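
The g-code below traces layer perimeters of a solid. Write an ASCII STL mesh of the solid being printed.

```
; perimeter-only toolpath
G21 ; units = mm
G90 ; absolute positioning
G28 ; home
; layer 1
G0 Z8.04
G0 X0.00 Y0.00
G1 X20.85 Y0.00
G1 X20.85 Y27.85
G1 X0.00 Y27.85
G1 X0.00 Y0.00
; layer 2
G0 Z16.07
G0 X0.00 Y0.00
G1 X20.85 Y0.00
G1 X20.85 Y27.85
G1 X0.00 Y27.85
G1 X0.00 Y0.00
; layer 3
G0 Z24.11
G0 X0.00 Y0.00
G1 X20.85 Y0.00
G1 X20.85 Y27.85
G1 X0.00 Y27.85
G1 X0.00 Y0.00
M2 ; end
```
solid part
  facet normal 0.0000 0.0000 -1.0000
    outer loop
      vertex 20.85 27.85 0.00
      vertex 20.85 0.00 0.00
      vertex 0.00 0.00 0.00
    endloop
  endfacet
  facet normal 0.0000 0.0000 -1.0000
    outer loop
      vertex 0.00 27.85 0.00
      vertex 20.85 27.85 0.00
      vertex 0.00 0.00 0.00
    endloop
  endfacet
  facet normal 0.0000 0.0000 1.0000
    outer loop
      vertex 0.00 0.00 24.11
      vertex 20.85 0.00 24.11
      vertex 20.85 27.85 24.11
    endloop
  endfacet
  facet normal 0.0000 0.0000 1.0000
    outer loop
      vertex 0.00 0.00 24.11
      vertex 20.85 27.85 24.11
      vertex 0.00 27.85 24.11
    endloop
  endfacet
  facet normal 0.0000 -1.0000 0.0000
    outer loop
      vertex 0.00 0.00 0.00
      vertex 20.85 0.00 0.00
      vertex 20.85 0.00 24.11
    endloop
  endfacet
  facet normal 0.0000 -1.0000 0.0000
    outer loop
      vertex 0.00 0.00 0.00
      vertex 20.85 0.00 24.11
      vertex 0.00 0.00 24.11
    endloop
  endfacet
  facet normal 0.0000 1.0000 0.0000
    outer loop
      vertex 20.85 27.85 24.11
      vertex 20.85 27.85 0.00
      vertex 0.00 27.85 0.00
    endloop
  endfacet
  facet normal 0.0000 1.0000 0.0000
    outer loop
      vertex 0.00 27.85 24.11
      vertex 20.85 27.85 24.11
      vertex 0.00 27.85 0.00
    endloop
  endfacet
  facet normal -1.0000 0.0000 0.0000
    outer loop
      vertex 0.00 27.85 24.11
      vertex 0.00 27.85 0.00
      vertex 0.00 0.00 0.00
    endloop
  endfacet
  facet normal -1.0000 0.0000 0.0000
    outer loop
      vertex 0.00 0.00 24.11
      vertex 0.00 27.85 24.11
      vertex 0.00 0.00 0.00
    endloop
  endfacet
  facet normal 1.0000 0.0000 0.0000
    outer loop
      vertex 20.85 0.00 0.00
      vertex 20.85 27.85 0.00
      vertex 20.85 27.85 24.11
    endloop
  endfacet
  facet normal 1.0000 0.0000 0.0000
    outer loop
      vertex 20.85 0.00 0.00
      vertex 20.85 27.85 24.11
      vertex 20.85 0.00 24.11
    endloop
  endfacet
endsolid part

The G0 Z moves step by Δz≈8.04 mm. Every layer's G1 loop is the same polygon, so the solid is a straight extrusion of it from z=0 to z≈24.1. Closing with flat bottom and top caps and triangulating gives 12 facets — a rectangular box, roughly 20.9 × 27.9 mm footprint and 24.1 mm tall.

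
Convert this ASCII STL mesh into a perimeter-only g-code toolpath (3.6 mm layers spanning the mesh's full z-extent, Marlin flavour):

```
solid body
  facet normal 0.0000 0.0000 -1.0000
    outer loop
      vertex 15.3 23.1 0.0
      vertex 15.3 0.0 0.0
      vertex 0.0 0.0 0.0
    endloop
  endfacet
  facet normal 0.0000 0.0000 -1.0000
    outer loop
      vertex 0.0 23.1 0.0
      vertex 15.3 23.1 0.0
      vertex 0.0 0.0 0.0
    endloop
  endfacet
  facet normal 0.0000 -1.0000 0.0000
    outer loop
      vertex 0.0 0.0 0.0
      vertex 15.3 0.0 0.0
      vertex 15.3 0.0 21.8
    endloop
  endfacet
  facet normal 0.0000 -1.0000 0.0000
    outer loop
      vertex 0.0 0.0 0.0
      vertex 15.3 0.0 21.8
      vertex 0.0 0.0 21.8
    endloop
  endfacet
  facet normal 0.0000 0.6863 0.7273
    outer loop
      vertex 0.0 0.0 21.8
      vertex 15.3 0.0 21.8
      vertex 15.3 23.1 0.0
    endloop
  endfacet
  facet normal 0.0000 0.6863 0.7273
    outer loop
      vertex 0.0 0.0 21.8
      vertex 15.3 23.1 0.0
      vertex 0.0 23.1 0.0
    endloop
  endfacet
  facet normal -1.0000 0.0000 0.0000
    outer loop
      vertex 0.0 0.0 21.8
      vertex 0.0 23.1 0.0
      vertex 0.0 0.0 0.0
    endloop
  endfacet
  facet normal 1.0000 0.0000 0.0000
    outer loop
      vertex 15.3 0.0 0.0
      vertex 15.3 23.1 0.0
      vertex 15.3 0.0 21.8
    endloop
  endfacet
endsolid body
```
; perimeter-only toolpath
G21 ; units = mm
G90 ; absolute positioning
G28 ; home
; layer 1
G0 Z3.6
G0 X0.0 Y0.0
G1 X15.3 Y0.0
G1 X15.3 Y19.3
G1 X0.0 Y19.3
G1 X0.0 Y0.0
; layer 2
G0 Z7.3
G0 X0.0 Y0.0
G1 X15.3 Y0.0
G1 X15.3 Y15.4
G1 X0.0 Y15.4
G1 X0.0 Y0.0
; layer 3
G0 Z10.9
G0 X0.0 Y0.0
G1 X15.3 Y0.0
G1 X15.3 Y11.6
G1 X0.0 Y11.6
G1 X0.0 Y0.0
; layer 4
G0 Z14.5
G0 X0.0 Y0.0
G1 X15.3 Y0.0
G1 X15.3 Y7.7
G1 X0.0 Y7.7
G1 X0.0 Y0.0
; layer 5
G0 Z18.2
G0 X0.0 Y0.0
G1 X15.3 Y0.0
G1 X15.3 Y3.8
G1 X0.0 Y3.8
G1 X0.0 Y0.0
M2 ; end

The solid is a wedge (ramp): 15.3 × 23.1 mm base, rising to 21.8 mm along the y=0 edge and sloping linearly to z=0 at y=23.1. Slicing at Δz = 3.6 mm — 6 equal slices spanning the solid's height, so layer i sits at z = i·h/6 — gives 5 non-empty perimeters. Each is a 4-segment closed polygon; G0 lifts to the layer z and rapids to the start vertex, then G1 traces the edges. The cross-section shrinks linearly with z (the slice at the apex is degenerate and omitted).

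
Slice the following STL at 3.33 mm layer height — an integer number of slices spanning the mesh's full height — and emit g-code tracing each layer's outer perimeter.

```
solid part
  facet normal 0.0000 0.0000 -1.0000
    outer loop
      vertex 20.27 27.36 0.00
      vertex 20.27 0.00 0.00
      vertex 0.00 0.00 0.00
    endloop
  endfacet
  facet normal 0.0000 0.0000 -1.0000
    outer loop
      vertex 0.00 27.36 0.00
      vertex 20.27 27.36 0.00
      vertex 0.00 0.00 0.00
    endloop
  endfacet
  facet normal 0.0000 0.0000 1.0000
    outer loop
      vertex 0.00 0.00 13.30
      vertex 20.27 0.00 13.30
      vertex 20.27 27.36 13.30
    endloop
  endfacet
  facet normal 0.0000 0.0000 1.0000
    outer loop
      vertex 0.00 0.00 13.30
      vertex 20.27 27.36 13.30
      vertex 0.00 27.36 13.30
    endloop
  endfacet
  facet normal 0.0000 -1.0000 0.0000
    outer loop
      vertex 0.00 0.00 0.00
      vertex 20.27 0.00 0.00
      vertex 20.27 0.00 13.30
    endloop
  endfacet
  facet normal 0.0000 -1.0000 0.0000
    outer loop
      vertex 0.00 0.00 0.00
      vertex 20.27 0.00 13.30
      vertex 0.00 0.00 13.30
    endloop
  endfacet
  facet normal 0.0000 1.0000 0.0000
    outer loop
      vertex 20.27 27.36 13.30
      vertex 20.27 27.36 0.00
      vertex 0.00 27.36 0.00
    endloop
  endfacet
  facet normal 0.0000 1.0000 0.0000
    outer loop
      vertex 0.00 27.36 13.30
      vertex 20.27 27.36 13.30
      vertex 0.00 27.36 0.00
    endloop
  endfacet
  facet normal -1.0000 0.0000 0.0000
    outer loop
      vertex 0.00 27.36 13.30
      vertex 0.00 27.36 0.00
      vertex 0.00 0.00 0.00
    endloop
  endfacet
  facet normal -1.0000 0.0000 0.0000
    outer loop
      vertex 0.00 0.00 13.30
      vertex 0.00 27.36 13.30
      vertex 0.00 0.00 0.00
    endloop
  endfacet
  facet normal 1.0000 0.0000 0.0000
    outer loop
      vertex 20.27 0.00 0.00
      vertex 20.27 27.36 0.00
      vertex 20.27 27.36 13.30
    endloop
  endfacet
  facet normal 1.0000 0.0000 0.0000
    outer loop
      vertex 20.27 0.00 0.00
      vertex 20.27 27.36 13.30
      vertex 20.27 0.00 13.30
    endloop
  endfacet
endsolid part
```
; perimeter-only toolpath
G21 ; units = mm
G90 ; absolute positioning
G28 ; home
; layer 1
G0 Z3.33
G0 X0.00 Y0.00
G1 X20.27 Y0.00
G1 X20.27 Y27.36
G1 X0.00 Y27.36
G1 X0.00 Y0.00
; layer 2
G0 Z6.65
G0 X0.00 Y0.00
G1 X20.27 Y0.00
G1 X20.27 Y27.36
G1 X0.00 Y27.36
G1 X0.00 Y0.00
; layer 3
G0 Z9.98
G0 X0.00 Y0.00
G1 X20.27 Y0.00
G1 X20.27 Y27.36
G1 X0.00 Y27.36
G1 X0.00 Y0.00
; layer 4
G0 Z13.30
G0 X0.00 Y0.00
G1 X20.27 Y0.00
G1 X20.27 Y27.36
G1 X0.00 Y27.36
G1 X0.00 Y0.00
M2 ; end

The solid is a rectangular box, roughly 20.3 × 27.4 mm footprint and 13.3 mm tall. Slicing at Δz = 3.33 mm — 4 equal slices spanning the solid's height, so layer i sits at z = i·h/4 — gives 4 non-empty perimeters. Each is a 4-segment closed polygon; G0 lifts to the layer z and rapids to the start vertex, then G1 traces the edges.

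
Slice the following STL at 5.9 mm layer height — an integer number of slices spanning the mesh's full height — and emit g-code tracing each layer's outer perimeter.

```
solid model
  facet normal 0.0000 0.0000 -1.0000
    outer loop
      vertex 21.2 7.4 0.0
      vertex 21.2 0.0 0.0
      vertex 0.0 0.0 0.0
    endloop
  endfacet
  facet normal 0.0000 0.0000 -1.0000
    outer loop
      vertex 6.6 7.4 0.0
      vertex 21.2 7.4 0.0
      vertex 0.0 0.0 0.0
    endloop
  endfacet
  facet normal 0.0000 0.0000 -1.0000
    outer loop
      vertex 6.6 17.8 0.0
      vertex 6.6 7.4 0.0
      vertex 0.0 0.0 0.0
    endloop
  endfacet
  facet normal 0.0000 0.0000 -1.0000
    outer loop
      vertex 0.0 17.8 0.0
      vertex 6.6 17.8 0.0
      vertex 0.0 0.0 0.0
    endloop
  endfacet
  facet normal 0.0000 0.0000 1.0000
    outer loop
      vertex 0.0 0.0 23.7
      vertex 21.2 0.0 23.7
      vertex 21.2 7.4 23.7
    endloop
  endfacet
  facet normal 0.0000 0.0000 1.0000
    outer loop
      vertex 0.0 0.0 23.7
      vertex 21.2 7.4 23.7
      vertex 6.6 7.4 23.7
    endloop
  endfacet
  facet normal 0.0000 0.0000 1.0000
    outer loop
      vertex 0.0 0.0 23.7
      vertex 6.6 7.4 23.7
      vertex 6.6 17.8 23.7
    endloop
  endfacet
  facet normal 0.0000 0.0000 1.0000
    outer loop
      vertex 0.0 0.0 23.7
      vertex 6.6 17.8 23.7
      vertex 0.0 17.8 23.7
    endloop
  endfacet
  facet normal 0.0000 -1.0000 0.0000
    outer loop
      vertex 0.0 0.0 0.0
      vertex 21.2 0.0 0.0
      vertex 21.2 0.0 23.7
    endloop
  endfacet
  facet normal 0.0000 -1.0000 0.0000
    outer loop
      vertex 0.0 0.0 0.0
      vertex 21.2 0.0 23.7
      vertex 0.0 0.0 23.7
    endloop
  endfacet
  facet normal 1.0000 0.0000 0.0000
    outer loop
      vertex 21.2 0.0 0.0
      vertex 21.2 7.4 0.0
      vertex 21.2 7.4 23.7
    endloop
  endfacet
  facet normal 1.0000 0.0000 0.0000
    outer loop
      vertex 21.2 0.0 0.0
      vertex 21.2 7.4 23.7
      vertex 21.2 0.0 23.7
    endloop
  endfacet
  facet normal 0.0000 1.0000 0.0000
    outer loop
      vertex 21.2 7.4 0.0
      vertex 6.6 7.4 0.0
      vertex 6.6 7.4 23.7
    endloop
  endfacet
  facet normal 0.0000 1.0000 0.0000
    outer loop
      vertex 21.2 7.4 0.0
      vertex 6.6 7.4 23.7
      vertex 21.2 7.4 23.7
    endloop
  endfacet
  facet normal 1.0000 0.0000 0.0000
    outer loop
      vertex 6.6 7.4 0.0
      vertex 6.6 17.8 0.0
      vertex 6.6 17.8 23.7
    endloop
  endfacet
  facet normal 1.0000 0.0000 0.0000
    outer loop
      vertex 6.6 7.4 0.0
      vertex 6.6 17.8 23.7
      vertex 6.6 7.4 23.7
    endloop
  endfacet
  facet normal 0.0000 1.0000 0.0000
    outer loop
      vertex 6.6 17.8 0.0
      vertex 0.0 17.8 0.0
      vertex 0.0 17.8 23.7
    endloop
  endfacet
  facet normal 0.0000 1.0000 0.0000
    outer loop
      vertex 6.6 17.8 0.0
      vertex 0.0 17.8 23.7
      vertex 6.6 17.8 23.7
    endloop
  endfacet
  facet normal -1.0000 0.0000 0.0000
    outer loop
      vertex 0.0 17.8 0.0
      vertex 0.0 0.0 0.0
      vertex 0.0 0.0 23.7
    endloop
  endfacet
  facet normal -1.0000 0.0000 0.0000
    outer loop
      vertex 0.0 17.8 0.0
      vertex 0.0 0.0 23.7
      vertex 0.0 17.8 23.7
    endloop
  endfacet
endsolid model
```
; perimeter-only toolpath
G21 ; units = mm
G90 ; absolute positioning
G28 ; home
; layer 1
G0 Z5.9
G0 X0.0 Y0.0
G1 X21.2 Y0.0
G1 X21.2 Y7.4
G1 X6.6 Y7.4
G1 X6.6 Y17.8
G1 X0.0 Y17.8
G1 X0.0 Y0.0
; layer 2
G0 Z11.8
G0 X0.0 Y0.0
G1 X21.2 Y0.0
G1 X21.2 Y7.4
G1 X6.6 Y7.4
G1 X6.6 Y17.8
G1 X0.0 Y17.8
G1 X0.0 Y0.0
; layer 3
G0 Z17.8
G0 X0.0 Y0.0
G1 X21.2 Y0.0
G1 X21.2 Y7.4
G1 X6.6 Y7.4
G1 X6.6 Y17.8
G1 X0.0 Y17.8
G1 X0.0 Y0.0
; layer 4
G0 Z23.7
G0 X0.0 Y0.0
G1 X21.2 Y0.0
G1 X21.2 Y7.4
G1 X6.6 Y7.4
G1 X6.6 Y17.8
G1 X0.0 Y17.8
G1 X0.0 Y0.0
M2 ; end

The solid is an L-shaped prism: outer 21.2 × 17.8 mm, arm thicknesses ≈ 7.4 mm (horizontal) and 6.6 mm (vertical), extruded 23.7 mm in z. Slicing at Δz = 5.9 mm — 4 equal slices spanning the solid's height, so layer i sits at z = i·h/4 — gives 4 non-empty perimeters. Each is a 6-segment closed polygon; G0 lifts to the layer z and rapids to the start vertex, then G1 traces the edges.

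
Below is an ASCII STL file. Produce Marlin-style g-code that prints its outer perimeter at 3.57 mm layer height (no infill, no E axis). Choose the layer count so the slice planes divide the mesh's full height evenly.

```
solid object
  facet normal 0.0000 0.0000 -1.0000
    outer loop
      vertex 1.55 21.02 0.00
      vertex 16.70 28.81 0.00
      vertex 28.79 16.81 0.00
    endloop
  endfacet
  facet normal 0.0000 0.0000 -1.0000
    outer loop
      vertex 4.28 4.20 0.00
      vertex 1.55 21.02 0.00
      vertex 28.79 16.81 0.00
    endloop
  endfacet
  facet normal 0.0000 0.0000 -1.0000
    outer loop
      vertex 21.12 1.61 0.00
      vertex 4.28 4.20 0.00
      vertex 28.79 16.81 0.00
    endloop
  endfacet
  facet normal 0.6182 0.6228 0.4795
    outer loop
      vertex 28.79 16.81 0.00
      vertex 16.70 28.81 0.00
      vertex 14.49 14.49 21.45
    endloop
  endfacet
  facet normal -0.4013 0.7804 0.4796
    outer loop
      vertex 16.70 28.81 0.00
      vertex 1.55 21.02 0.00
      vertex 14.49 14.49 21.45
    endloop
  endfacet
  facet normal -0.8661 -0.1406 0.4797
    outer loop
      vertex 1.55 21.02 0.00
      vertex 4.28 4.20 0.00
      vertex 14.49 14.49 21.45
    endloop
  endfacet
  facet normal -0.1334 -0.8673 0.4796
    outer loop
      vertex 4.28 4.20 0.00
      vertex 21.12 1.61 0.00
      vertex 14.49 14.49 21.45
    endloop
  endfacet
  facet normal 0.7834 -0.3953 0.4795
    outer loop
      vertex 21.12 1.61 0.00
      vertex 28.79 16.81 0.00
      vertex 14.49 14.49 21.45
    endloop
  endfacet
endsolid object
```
; perimeter-only toolpath
G21 ; units = mm
G90 ; absolute positioning
G28 ; home
; layer 1
G0 Z3.57
G0 X26.41 Y16.42
G1 X16.33 Y26.42
G1 X3.71 Y19.93
G1 X5.98 Y5.92
G1 X20.02 Y3.76
G1 X26.41 Y16.42
; layer 2
G0 Z7.15
G0 X24.02 Y16.04
G1 X15.96 Y24.04
G1 X5.86 Y18.84
G1 X7.68 Y7.63
G1 X18.91 Y5.90
G1 X24.02 Y16.04
; layer 3
G0 Z10.72
G0 X21.64 Y15.65
G1 X15.59 Y21.65
G1 X8.02 Y17.75
G1 X9.38 Y9.35
G1 X17.80 Y8.05
G1 X21.64 Y15.65
; layer 4
G0 Z14.30
G0 X19.26 Y15.26
G1 X15.23 Y19.26
G1 X10.18 Y16.67
G1 X11.09 Y11.06
G1 X16.70 Y10.20
G1 X19.26 Y15.26
; layer 5
G0 Z17.88
G0 X16.87 Y14.88
G1 X14.86 Y16.88
G1 X12.33 Y15.58
G1 X12.79 Y12.78
G1 X15.60 Y12.34
G1 X16.87 Y14.88
M2 ; end

The solid is a regular 5-sided pyramid, base circumscribed radius ≈ 14.5 mm, apex at z ≈ 21.4 mm. Slicing at Δz = 3.57 mm — 6 equal slices spanning the solid's height, so layer i sits at z = i·h/6 — gives 5 non-empty perimeters. Each is a 5-segment closed polygon; G0 lifts to the layer z and rapids to the start vertex, then G1 traces the edges. The cross-section shrinks linearly with z (the slice at the apex is degenerate and omitted).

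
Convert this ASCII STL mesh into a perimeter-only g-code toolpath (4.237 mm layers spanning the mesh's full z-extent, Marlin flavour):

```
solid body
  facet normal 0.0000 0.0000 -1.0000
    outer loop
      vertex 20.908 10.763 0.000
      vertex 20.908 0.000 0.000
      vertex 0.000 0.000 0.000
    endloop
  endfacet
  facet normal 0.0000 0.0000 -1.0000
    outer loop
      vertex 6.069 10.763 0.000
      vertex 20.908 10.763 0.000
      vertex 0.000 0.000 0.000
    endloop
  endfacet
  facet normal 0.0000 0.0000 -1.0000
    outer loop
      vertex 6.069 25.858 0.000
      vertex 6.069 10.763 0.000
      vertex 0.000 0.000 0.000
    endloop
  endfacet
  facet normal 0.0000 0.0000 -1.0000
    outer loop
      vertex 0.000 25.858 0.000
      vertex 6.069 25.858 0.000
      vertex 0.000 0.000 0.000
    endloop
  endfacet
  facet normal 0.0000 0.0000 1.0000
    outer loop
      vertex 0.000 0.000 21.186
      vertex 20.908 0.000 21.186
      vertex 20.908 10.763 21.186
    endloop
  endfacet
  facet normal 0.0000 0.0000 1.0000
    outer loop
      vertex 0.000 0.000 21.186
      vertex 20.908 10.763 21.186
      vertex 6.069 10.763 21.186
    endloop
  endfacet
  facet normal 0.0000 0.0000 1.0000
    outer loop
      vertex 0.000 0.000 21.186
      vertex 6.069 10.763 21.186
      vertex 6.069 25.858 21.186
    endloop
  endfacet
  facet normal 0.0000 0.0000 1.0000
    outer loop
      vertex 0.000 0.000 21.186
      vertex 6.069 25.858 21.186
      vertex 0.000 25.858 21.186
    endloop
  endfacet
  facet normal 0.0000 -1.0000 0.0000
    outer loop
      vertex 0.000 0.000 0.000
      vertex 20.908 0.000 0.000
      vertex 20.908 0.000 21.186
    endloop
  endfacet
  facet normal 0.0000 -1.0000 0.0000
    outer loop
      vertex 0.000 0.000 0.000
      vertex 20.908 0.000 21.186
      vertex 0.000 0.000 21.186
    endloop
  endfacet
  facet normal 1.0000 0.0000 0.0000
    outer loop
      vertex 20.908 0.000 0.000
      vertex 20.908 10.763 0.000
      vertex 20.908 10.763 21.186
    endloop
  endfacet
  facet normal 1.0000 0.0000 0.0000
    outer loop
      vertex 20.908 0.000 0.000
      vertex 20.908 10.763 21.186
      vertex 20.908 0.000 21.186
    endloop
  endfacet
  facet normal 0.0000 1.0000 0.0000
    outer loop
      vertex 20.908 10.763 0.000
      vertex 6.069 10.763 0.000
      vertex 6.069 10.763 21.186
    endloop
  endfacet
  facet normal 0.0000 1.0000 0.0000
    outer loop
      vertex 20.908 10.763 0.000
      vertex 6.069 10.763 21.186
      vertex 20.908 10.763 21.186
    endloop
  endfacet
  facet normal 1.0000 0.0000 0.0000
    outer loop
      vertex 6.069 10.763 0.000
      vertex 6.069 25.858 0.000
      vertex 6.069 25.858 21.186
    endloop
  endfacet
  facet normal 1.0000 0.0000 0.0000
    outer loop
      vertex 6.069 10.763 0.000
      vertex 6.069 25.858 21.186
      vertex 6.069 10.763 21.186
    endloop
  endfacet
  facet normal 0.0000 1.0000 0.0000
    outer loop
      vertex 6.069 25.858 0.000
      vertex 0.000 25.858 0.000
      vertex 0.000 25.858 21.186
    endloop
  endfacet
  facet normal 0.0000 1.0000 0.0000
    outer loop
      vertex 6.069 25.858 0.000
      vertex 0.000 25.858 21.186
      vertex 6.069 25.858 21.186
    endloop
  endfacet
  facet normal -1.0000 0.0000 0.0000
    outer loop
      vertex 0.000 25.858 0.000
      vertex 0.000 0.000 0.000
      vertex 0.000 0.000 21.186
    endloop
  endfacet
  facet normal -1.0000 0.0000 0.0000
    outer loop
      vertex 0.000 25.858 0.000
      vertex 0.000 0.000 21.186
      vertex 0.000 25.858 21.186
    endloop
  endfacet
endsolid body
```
; perimeter-only toolpath
G21 ; units = mm
G90 ; absolute positioning
G28 ; home
; layer 1
G0 Z4.237
G0 X0.000 Y0.000
G1 X20.908 Y0.000
G1 X20.908 Y10.763
G1 X6.069 Y10.763
G1 X6.069 Y25.858
G1 X0.000 Y25.858
G1 X0.000 Y0.000
; layer 2
G0 Z8.474
G0 X0.000 Y0.000
G1 X20.908 Y0.000
G1 X20.908 Y10.763
G1 X6.069 Y10.763
G1 X6.069 Y25.858
G1 X0.000 Y25.858
G1 X0.000 Y0.000
; layer 3
G0 Z12.712
G0 X0.000 Y0.000
G1 X20.908 Y0.000
G1 X20.908 Y10.763
G1 X6.069 Y10.763
G1 X6.069 Y25.858
G1 X0.000 Y25.858
G1 X0.000 Y0.000
; layer 4
G0 Z16.949
G0 X0.000 Y0.000
G1 X20.908 Y0.000
G1 X20.908 Y10.763
G1 X6.069 Y10.763
G1 X6.069 Y25.858
G1 X0.000 Y25.858
G1 X0.000 Y0.000
; layer 5
G0 Z21.186
G0 X0.000 Y0.000
G1 X20.908 Y0.000
G1 X20.908 Y10.763
G1 X6.069 Y10.763
G1 X6.069 Y25.858
G1 X0.000 Y25.858
G1 X0.000 Y0.000
M2 ; end

The solid is an L-shaped prism: outer 20.9 × 25.9 mm, arm thicknesses ≈ 10.8 mm (horizontal) and 6.07 mm (vertical), extruded 21.2 mm in z. Slicing at Δz = 4.237 mm — 5 equal slices spanning the solid's height, so layer i sits at z = i·h/5 — gives 5 non-empty perimeters. Each is a 6-segment closed polygon; G0 lifts to the layer z and rapids to the start vertex, then G1 traces the edges.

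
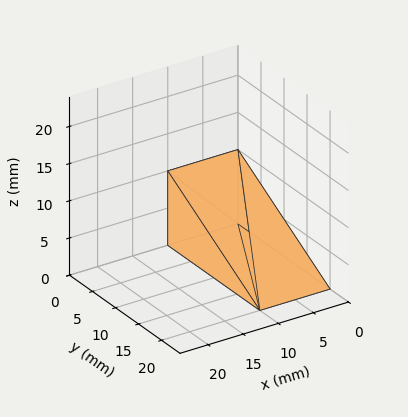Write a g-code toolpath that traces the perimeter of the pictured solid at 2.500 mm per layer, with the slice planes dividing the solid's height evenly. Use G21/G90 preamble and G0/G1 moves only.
Reading the render: the shape is a wedge (ramp): 10 × 20 mm base, rising to 10 mm along the y=0 edge and sloping linearly to z=0 at y=20 (dimensions read to the nearest mm from the axis ticks). For the g-code, the solid's height is divided into equal slices at the stated Δz and each level perimeter traced with G1 moves after a G0 lift.

; perimeter-only toolpath
G21 ; units = mm
G90 ; absolute positioning
G28 ; home
; layer 1
G0 Z2.500
G0 X0.000 Y0.000
G1 X10.000 Y0.000
G1 X10.000 Y15.000
G1 X0.000 Y15.000
G1 X0.000 Y0.000
; layer 2
G0 Z5.000
G0 X0.000 Y0.000
G1 X10.000 Y0.000
G1 X10.000 Y10.000
G1 X0.000 Y10.000
G1 X0.000 Y0.000
; layer 3
G0 Z7.500
G0 X0.000 Y0.000
G1 X10.000 Y0.000
G1 X10.000 Y5.000
G1 X0.000 Y5.000
G1 X0.000 Y0.000
M2 ; end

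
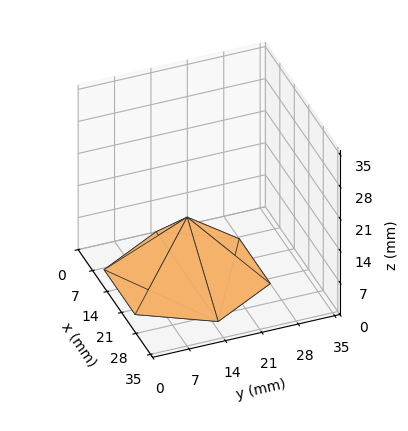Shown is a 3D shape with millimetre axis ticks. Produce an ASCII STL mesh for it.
Reading the render: the shape is a regular 6-sided pyramid, base circumscribed radius ≈ 15 mm, apex at z ≈ 13 mm (dimensions read to the nearest mm from the axis ticks). For the STL, each face is triangulated and given an outward normal.

solid part
  facet normal 0.0000 0.0000 -1.0000
    outer loop
      vertex 7.500 27.990 0.000
      vertex 22.500 27.990 0.000
      vertex 30.000 15.000 0.000
    endloop
  endfacet
  facet normal 0.0000 0.0000 -1.0000
    outer loop
      vertex 0.000 15.000 0.000
      vertex 7.500 27.990 0.000
      vertex 30.000 15.000 0.000
    endloop
  endfacet
  facet normal 0.0000 0.0000 -1.0000
    outer loop
      vertex 7.500 2.010 0.000
      vertex 0.000 15.000 0.000
      vertex 30.000 15.000 0.000
    endloop
  endfacet
  facet normal 0.0000 0.0000 -1.0000
    outer loop
      vertex 22.500 2.010 0.000
      vertex 7.500 2.010 0.000
      vertex 30.000 15.000 0.000
    endloop
  endfacet
  facet normal 0.6126 0.3537 0.7068
    outer loop
      vertex 30.000 15.000 0.000
      vertex 22.500 27.990 0.000
      vertex 15.000 15.000 13.000
    endloop
  endfacet
  facet normal 0.0000 0.7074 0.7068
    outer loop
      vertex 22.500 27.990 0.000
      vertex 7.500 27.990 0.000
      vertex 15.000 15.000 13.000
    endloop
  endfacet
  facet normal -0.6126 0.3537 0.7068
    outer loop
      vertex 7.500 27.990 0.000
      vertex 0.000 15.000 0.000
      vertex 15.000 15.000 13.000
    endloop
  endfacet
  facet normal -0.6126 -0.3537 0.7068
    outer loop
      vertex 0.000 15.000 0.000
      vertex 7.500 2.010 0.000
      vertex 15.000 15.000 13.000
    endloop
  endfacet
  facet normal 0.0000 -0.7074 0.7068
    outer loop
      vertex 7.500 2.010 0.000
      vertex 22.500 2.010 0.000
      vertex 15.000 15.000 13.000
    endloop
  endfacet
  facet normal 0.6126 -0.3537 0.7068
    outer loop
      vertex 22.500 2.010 0.000
      vertex 30.000 15.000 0.000
      vertex 15.000 15.000 13.000
    endloop
  endfacet
endsolid part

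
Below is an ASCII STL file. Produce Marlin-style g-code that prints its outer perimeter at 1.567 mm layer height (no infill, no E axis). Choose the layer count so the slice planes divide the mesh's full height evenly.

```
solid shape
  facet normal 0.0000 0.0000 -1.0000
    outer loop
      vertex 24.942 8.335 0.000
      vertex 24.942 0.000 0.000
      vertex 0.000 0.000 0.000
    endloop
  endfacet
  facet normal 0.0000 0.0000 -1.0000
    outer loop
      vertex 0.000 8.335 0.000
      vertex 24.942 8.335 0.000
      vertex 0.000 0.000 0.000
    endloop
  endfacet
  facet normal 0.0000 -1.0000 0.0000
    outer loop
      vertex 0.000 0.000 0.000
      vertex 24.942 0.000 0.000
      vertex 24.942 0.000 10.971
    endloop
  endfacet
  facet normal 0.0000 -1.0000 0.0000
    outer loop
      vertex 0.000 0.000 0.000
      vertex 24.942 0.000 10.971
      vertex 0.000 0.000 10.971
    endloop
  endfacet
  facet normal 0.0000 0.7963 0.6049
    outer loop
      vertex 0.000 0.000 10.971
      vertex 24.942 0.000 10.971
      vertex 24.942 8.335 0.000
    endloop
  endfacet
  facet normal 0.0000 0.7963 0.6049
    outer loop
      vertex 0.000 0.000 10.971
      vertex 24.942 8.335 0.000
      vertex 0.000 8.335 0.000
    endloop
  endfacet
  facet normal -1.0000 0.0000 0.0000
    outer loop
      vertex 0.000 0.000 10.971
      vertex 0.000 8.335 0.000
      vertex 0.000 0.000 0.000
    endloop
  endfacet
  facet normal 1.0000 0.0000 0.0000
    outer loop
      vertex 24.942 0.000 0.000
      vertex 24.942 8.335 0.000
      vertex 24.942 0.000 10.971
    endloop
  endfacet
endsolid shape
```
; perimeter-only toolpath
G21 ; units = mm
G90 ; absolute positioning
G28 ; home
; layer 1
G0 Z1.567
G0 X0.000 Y0.000
G1 X24.942 Y0.000
G1 X24.942 Y7.144
G1 X0.000 Y7.144
G1 X0.000 Y0.000
; layer 2
G0 Z3.135
G0 X0.000 Y0.000
G1 X24.942 Y0.000
G1 X24.942 Y5.954
G1 X0.000 Y5.954
G1 X0.000 Y0.000
; layer 3
G0 Z4.702
G0 X0.000 Y0.000
G1 X24.942 Y0.000
G1 X24.942 Y4.763
G1 X0.000 Y4.763
G1 X0.000 Y0.000
; layer 4
G0 Z6.269
G0 X0.000 Y0.000
G1 X24.942 Y0.000
G1 X24.942 Y3.572
G1 X0.000 Y3.572
G1 X0.000 Y0.000
; layer 5
G0 Z7.836
G0 X0.000 Y0.000
G1 X24.942 Y0.000
G1 X24.942 Y2.381
G1 X0.000 Y2.381
G1 X0.000 Y0.000
; layer 6
G0 Z9.404
G0 X0.000 Y0.000
G1 X24.942 Y0.000
G1 X24.942 Y1.191
G1 X0.000 Y1.191
G1 X0.000 Y0.000
M2 ; end

The solid is a wedge (ramp): 24.9 × 8.34 mm base, rising to 11 mm along the y=0 edge and sloping linearly to z=0 at y=8.34. Slicing at Δz = 1.567 mm — 7 equal slices spanning the solid's height, so layer i sits at z = i·h/7 — gives 6 non-empty perimeters. Each is a 4-segment closed polygon; G0 lifts to the layer z and rapids to the start vertex, then G1 traces the edges. The cross-section shrinks linearly with z (the slice at the apex is degenerate and omitted).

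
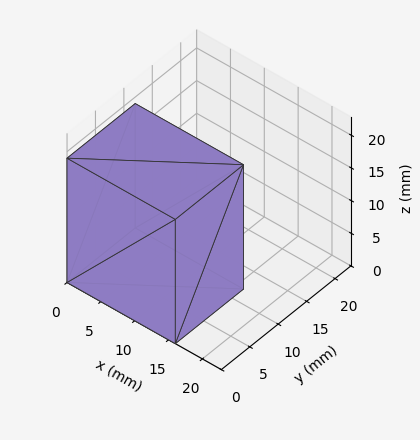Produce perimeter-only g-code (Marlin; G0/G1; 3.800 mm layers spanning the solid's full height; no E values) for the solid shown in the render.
Reading the render: the shape is a rectangular box, roughly 16 × 12 mm footprint and 19 mm tall (dimensions read to the nearest mm from the axis ticks). For the g-code, the solid's height is divided into equal slices at the stated Δz and each level perimeter traced with G1 moves after a G0 lift.

; perimeter-only toolpath
G21 ; units = mm
G90 ; absolute positioning
G28 ; home
; layer 1
G0 Z3.800
G0 X0.000 Y0.000
G1 X16.000 Y0.000
G1 X16.000 Y12.000
G1 X0.000 Y12.000
G1 X0.000 Y0.000
; layer 2
G0 Z7.600
G0 X0.000 Y0.000
G1 X16.000 Y0.000
G1 X16.000 Y12.000
G1 X0.000 Y12.000
G1 X0.000 Y0.000
; layer 3
G0 Z11.400
G0 X0.000 Y0.000
G1 X16.000 Y0.000
G1 X16.000 Y12.000
G1 X0.000 Y12.000
G1 X0.000 Y0.000
; layer 4
G0 Z15.200
G0 X0.000 Y0.000
G1 X16.000 Y0.000
G1 X16.000 Y12.000
G1 X0.000 Y12.000
G1 X0.000 Y0.000
; layer 5
G0 Z19.000
G0 X0.000 Y0.000
G1 X16.000 Y0.000
G1 X16.000 Y12.000
G1 X0.000 Y12.000
G1 X0.000 Y0.000
M2 ; end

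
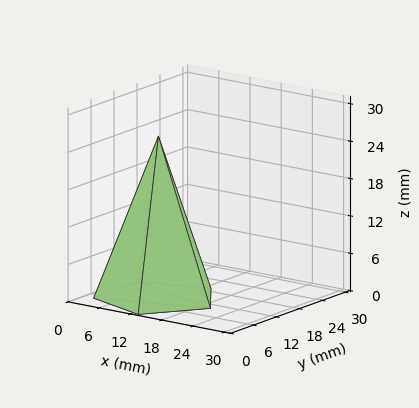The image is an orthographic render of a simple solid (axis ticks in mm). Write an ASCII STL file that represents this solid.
Reading the render: the shape is a regular 5-sided pyramid, base circumscribed radius ≈ 10 mm, apex at z ≈ 26 mm (dimensions read to the nearest mm from the axis ticks). For the STL, each face is triangulated and given an outward normal.

solid part
  facet normal 0.0000 0.0000 -1.0000
    outer loop
      vertex 1.9 15.9 0.0
      vertex 13.1 19.5 0.0
      vertex 20.0 10.0 0.0
    endloop
  endfacet
  facet normal 0.0000 0.0000 -1.0000
    outer loop
      vertex 1.9 4.1 0.0
      vertex 1.9 15.9 0.0
      vertex 20.0 10.0 0.0
    endloop
  endfacet
  facet normal 0.0000 0.0000 -1.0000
    outer loop
      vertex 13.1 0.5 0.0
      vertex 1.9 4.1 0.0
      vertex 20.0 10.0 0.0
    endloop
  endfacet
  facet normal 0.7726 0.5611 0.2971
    outer loop
      vertex 20.0 10.0 0.0
      vertex 13.1 19.5 0.0
      vertex 10.0 10.0 26.0
    endloop
  endfacet
  facet normal -0.2922 0.9090 0.2973
    outer loop
      vertex 13.1 19.5 0.0
      vertex 1.9 15.9 0.0
      vertex 10.0 10.0 26.0
    endloop
  endfacet
  facet normal -0.9547 0.0000 0.2974
    outer loop
      vertex 1.9 15.9 0.0
      vertex 1.9 4.1 0.0
      vertex 10.0 10.0 26.0
    endloop
  endfacet
  facet normal -0.2922 -0.9090 0.2973
    outer loop
      vertex 1.9 4.1 0.0
      vertex 13.1 0.5 0.0
      vertex 10.0 10.0 26.0
    endloop
  endfacet
  facet normal 0.7726 -0.5611 0.2971
    outer loop
      vertex 13.1 0.5 0.0
      vertex 20.0 10.0 0.0
      vertex 10.0 10.0 26.0
    endloop
  endfacet
endsolid part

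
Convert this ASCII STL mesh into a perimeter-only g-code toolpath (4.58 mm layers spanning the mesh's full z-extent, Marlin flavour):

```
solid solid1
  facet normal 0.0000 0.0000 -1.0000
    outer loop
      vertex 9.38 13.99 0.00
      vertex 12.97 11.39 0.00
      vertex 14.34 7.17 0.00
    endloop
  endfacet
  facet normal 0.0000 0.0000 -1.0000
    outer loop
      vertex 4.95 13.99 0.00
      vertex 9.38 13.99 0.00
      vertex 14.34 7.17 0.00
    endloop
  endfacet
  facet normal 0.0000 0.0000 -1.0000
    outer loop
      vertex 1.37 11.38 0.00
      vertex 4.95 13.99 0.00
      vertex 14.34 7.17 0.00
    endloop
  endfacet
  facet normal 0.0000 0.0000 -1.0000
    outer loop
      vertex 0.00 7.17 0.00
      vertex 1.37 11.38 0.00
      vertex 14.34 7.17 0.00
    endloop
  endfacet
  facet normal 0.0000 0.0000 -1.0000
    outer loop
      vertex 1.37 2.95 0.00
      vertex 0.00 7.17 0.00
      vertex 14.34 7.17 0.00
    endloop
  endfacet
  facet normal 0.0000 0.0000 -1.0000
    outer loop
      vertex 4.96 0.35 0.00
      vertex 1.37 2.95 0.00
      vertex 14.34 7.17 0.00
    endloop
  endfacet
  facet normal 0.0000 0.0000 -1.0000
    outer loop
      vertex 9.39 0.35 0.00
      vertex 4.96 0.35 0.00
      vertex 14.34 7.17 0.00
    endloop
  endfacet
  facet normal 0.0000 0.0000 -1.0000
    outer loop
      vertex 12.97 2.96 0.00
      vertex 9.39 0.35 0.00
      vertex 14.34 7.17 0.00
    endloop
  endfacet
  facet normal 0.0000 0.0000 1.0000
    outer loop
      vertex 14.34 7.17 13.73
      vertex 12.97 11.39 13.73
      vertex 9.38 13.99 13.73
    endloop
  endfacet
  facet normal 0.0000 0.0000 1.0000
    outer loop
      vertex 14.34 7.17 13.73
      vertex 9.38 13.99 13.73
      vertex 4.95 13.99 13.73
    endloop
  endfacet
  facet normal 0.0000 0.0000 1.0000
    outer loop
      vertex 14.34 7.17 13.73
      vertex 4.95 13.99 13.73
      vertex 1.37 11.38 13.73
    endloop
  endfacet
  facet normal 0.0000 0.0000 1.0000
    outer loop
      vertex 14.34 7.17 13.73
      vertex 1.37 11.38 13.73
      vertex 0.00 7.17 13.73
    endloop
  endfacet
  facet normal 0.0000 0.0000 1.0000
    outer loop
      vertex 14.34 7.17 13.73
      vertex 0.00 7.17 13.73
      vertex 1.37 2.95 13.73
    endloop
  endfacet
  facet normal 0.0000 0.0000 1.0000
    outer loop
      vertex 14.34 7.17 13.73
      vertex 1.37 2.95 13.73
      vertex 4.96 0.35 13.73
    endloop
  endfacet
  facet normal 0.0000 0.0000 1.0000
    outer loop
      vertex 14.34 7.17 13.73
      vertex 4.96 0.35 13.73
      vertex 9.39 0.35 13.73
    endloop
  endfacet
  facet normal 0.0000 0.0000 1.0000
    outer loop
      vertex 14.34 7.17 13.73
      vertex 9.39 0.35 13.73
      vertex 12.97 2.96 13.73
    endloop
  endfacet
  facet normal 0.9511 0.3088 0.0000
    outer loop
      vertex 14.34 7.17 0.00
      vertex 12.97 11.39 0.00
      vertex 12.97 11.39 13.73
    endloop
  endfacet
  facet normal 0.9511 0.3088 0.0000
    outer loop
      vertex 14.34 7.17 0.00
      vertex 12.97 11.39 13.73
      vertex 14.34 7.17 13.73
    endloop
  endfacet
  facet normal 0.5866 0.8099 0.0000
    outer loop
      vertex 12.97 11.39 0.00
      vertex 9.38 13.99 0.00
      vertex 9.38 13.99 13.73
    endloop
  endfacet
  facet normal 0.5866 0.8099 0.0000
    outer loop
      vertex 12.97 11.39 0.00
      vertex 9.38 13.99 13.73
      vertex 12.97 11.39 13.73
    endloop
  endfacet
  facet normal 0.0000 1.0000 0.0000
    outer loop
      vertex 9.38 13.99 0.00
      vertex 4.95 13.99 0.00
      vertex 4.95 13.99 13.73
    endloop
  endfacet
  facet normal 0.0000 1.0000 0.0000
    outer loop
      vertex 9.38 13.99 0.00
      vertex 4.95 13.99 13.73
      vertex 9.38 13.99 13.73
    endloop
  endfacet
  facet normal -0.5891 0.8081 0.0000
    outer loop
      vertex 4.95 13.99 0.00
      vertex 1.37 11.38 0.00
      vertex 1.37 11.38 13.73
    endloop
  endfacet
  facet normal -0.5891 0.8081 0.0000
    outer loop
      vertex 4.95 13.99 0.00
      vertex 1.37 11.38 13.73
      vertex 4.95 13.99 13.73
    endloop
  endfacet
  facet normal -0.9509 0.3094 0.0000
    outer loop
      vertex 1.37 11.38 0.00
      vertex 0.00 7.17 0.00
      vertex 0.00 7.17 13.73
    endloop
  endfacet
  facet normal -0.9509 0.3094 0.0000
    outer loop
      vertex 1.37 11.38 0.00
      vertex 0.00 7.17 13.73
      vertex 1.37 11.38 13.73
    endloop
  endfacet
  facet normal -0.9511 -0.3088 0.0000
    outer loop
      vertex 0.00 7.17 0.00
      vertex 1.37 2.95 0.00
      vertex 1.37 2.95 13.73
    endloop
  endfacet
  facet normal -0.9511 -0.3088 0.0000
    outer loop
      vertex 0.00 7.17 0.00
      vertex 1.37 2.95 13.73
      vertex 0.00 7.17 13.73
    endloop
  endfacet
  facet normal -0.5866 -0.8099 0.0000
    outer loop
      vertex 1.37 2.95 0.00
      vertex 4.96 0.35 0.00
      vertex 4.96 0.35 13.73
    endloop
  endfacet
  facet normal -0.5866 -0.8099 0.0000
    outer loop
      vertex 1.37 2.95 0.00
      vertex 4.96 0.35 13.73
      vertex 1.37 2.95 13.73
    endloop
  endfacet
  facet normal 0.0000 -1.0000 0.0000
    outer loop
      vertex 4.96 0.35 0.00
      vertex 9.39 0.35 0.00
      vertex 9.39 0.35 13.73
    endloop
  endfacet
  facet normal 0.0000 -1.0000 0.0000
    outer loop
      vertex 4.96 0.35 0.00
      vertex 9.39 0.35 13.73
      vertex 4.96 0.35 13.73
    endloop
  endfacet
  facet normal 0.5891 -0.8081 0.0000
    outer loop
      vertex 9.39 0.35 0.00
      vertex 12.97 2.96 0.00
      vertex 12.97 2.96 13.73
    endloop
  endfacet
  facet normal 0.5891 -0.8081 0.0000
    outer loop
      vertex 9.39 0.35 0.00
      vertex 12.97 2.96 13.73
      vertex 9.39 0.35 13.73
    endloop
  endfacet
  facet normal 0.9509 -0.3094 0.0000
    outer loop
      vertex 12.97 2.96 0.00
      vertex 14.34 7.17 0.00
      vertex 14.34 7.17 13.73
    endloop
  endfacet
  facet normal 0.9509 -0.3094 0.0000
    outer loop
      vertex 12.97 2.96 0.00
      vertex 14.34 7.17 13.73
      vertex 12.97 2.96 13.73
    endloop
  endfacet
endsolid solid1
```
; perimeter-only toolpath
G21 ; units = mm
G90 ; absolute positioning
G28 ; home
; layer 1
G0 Z4.58
G0 X14.34 Y7.17
G1 X12.97 Y11.39
G1 X9.38 Y13.99
G1 X4.95 Y13.99
G1 X1.37 Y11.38
G1 X0.00 Y7.17
G1 X1.37 Y2.95
G1 X4.96 Y0.35
G1 X9.39 Y0.35
G1 X12.97 Y2.96
G1 X14.34 Y7.17
; layer 2
G0 Z9.15
G0 X14.34 Y7.17
G1 X12.97 Y11.39
G1 X9.38 Y13.99
G1 X4.95 Y13.99
G1 X1.37 Y11.38
G1 X0.00 Y7.17
G1 X1.37 Y2.95
G1 X4.96 Y0.35
G1 X9.39 Y0.35
G1 X12.97 Y2.96
G1 X14.34 Y7.17
; layer 3
G0 Z13.73
G0 X14.34 Y7.17
G1 X12.97 Y11.39
G1 X9.38 Y13.99
G1 X4.95 Y13.99
G1 X1.37 Y11.38
G1 X0.00 Y7.17
G1 X1.37 Y2.95
G1 X4.96 Y0.35
G1 X9.39 Y0.35
G1 X12.97 Y2.96
G1 X14.34 Y7.17
M2 ; end

The solid is a regular 10-sided prism (a cylinder approximated with 10 flat sides), circumscribed radius ≈ 7.17 mm, height ≈ 13.7 mm. Slicing at Δz = 4.58 mm — 3 equal slices spanning the solid's height, so layer i sits at z = i·h/3 — gives 3 non-empty perimeters. Each is a 10-segment closed polygon; G0 lifts to the layer z and rapids to the start vertex, then G1 traces the edges.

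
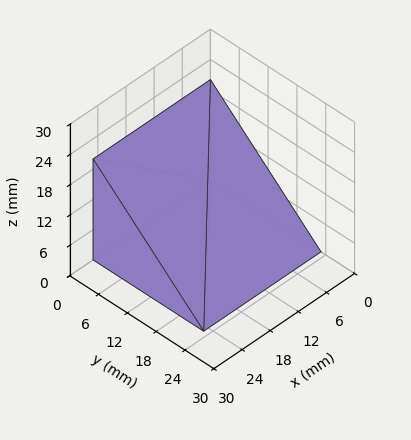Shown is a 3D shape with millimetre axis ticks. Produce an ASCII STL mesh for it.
Reading the render: the shape is a wedge (ramp): 25 × 23 mm base, rising to 20 mm along the y=0 edge and sloping linearly to z=0 at y=23 (dimensions read to the nearest mm from the axis ticks). For the STL, each face is triangulated and given an outward normal.

solid part
  facet normal 0.0000 0.0000 -1.0000
    outer loop
      vertex 25.000 23.000 0.000
      vertex 25.000 0.000 0.000
      vertex 0.000 0.000 0.000
    endloop
  endfacet
  facet normal 0.0000 0.0000 -1.0000
    outer loop
      vertex 0.000 23.000 0.000
      vertex 25.000 23.000 0.000
      vertex 0.000 0.000 0.000
    endloop
  endfacet
  facet normal 0.0000 -1.0000 0.0000
    outer loop
      vertex 0.000 0.000 0.000
      vertex 25.000 0.000 0.000
      vertex 25.000 0.000 20.000
    endloop
  endfacet
  facet normal 0.0000 -1.0000 0.0000
    outer loop
      vertex 0.000 0.000 0.000
      vertex 25.000 0.000 20.000
      vertex 0.000 0.000 20.000
    endloop
  endfacet
  facet normal 0.0000 0.6562 0.7546
    outer loop
      vertex 0.000 0.000 20.000
      vertex 25.000 0.000 20.000
      vertex 25.000 23.000 0.000
    endloop
  endfacet
  facet normal 0.0000 0.6562 0.7546
    outer loop
      vertex 0.000 0.000 20.000
      vertex 25.000 23.000 0.000
      vertex 0.000 23.000 0.000
    endloop
  endfacet
  facet normal -1.0000 0.0000 0.0000
    outer loop
      vertex 0.000 0.000 20.000
      vertex 0.000 23.000 0.000
      vertex 0.000 0.000 0.000
    endloop
  endfacet
  facet normal 1.0000 0.0000 0.0000
    outer loop
      vertex 25.000 0.000 0.000
      vertex 25.000 23.000 0.000
      vertex 25.000 0.000 20.000
    endloop
  endfacet
endsolid part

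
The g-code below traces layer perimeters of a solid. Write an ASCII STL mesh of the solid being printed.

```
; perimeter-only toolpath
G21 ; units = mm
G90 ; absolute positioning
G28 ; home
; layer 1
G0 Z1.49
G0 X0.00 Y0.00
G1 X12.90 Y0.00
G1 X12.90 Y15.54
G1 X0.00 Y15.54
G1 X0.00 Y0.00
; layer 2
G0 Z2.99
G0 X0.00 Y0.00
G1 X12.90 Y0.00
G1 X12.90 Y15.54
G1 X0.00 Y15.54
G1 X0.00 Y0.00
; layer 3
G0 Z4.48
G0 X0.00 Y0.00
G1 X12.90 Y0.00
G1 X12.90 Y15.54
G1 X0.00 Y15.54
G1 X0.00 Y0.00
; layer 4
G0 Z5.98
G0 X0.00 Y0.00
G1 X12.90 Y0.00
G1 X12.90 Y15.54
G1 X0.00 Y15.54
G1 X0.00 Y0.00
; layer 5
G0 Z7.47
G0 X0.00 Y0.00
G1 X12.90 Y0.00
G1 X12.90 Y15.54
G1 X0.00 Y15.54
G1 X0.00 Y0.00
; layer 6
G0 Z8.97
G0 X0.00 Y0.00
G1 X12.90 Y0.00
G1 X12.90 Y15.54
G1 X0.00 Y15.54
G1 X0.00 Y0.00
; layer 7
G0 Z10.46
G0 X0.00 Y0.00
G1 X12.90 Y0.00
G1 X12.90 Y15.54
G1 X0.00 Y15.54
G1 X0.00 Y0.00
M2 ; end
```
solid part
  facet normal 0.0000 0.0000 -1.0000
    outer loop
      vertex 12.90 15.54 0.00
      vertex 12.90 0.00 0.00
      vertex 0.00 0.00 0.00
    endloop
  endfacet
  facet normal 0.0000 0.0000 -1.0000
    outer loop
      vertex 0.00 15.54 0.00
      vertex 12.90 15.54 0.00
      vertex 0.00 0.00 0.00
    endloop
  endfacet
  facet normal 0.0000 0.0000 1.0000
    outer loop
      vertex 0.00 0.00 10.46
      vertex 12.90 0.00 10.46
      vertex 12.90 15.54 10.46
    endloop
  endfacet
  facet normal 0.0000 0.0000 1.0000
    outer loop
      vertex 0.00 0.00 10.46
      vertex 12.90 15.54 10.46
      vertex 0.00 15.54 10.46
    endloop
  endfacet
  facet normal 0.0000 -1.0000 0.0000
    outer loop
      vertex 0.00 0.00 0.00
      vertex 12.90 0.00 0.00
      vertex 12.90 0.00 10.46
    endloop
  endfacet
  facet normal 0.0000 -1.0000 0.0000
    outer loop
      vertex 0.00 0.00 0.00
      vertex 12.90 0.00 10.46
      vertex 0.00 0.00 10.46
    endloop
  endfacet
  facet normal 0.0000 1.0000 0.0000
    outer loop
      vertex 12.90 15.54 10.46
      vertex 12.90 15.54 0.00
      vertex 0.00 15.54 0.00
    endloop
  endfacet
  facet normal 0.0000 1.0000 0.0000
    outer loop
      vertex 0.00 15.54 10.46
      vertex 12.90 15.54 10.46
      vertex 0.00 15.54 0.00
    endloop
  endfacet
  facet normal -1.0000 0.0000 0.0000
    outer loop
      vertex 0.00 15.54 10.46
      vertex 0.00 15.54 0.00
      vertex 0.00 0.00 0.00
    endloop
  endfacet
  facet normal -1.0000 0.0000 0.0000
    outer loop
      vertex 0.00 0.00 10.46
      vertex 0.00 15.54 10.46
      vertex 0.00 0.00 0.00
    endloop
  endfacet
  facet normal 1.0000 0.0000 0.0000
    outer loop
      vertex 12.90 0.00 0.00
      vertex 12.90 15.54 0.00
      vertex 12.90 15.54 10.46
    endloop
  endfacet
  facet normal 1.0000 0.0000 0.0000
    outer loop
      vertex 12.90 0.00 0.00
      vertex 12.90 15.54 10.46
      vertex 12.90 0.00 10.46
    endloop
  endfacet
endsolid part

The G0 Z moves step by Δz≈1.49 mm. Every layer's G1 loop is the same polygon, so the solid is a straight extrusion of it from z=0 to z≈10.5. Closing with flat bottom and top caps and triangulating gives 12 facets — a rectangular box, roughly 12.9 × 15.5 mm footprint and 10.5 mm tall.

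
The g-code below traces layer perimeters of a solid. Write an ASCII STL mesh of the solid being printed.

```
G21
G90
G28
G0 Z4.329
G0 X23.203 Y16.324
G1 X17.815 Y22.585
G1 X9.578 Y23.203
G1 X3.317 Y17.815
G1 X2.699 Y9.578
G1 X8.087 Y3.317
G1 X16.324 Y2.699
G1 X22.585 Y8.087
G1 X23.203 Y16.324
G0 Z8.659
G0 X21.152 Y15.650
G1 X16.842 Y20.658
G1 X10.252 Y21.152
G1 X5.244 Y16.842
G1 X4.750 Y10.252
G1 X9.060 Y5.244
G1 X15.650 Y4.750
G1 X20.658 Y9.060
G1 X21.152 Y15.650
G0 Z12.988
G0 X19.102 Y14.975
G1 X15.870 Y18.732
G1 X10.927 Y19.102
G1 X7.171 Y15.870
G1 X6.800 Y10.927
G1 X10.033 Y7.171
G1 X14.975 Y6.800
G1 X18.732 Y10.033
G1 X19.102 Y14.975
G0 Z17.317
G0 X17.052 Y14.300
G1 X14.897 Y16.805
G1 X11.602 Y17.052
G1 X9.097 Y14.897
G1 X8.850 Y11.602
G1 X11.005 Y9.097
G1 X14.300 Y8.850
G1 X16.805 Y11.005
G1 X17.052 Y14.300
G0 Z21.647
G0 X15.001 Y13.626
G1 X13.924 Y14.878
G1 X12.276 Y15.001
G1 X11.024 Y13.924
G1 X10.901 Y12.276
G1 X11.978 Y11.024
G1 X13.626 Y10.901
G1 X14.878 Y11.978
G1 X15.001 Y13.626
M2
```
solid part
  facet normal 0.0000 0.0000 -1.0000
    outer loop
      vertex 8.903 25.253 0.000
      vertex 18.788 24.512 0.000
      vertex 25.253 16.999 0.000
    endloop
  endfacet
  facet normal 0.0000 0.0000 -1.0000
    outer loop
      vertex 1.390 18.788 0.000
      vertex 8.903 25.253 0.000
      vertex 25.253 16.999 0.000
    endloop
  endfacet
  facet normal 0.0000 0.0000 -1.0000
    outer loop
      vertex 0.649 8.903 0.000
      vertex 1.390 18.788 0.000
      vertex 25.253 16.999 0.000
    endloop
  endfacet
  facet normal 0.0000 0.0000 -1.0000
    outer loop
      vertex 7.114 1.390 0.000
      vertex 0.649 8.903 0.000
      vertex 25.253 16.999 0.000
    endloop
  endfacet
  facet normal 0.0000 0.0000 -1.0000
    outer loop
      vertex 16.999 0.649 0.000
      vertex 7.114 1.390 0.000
      vertex 25.253 16.999 0.000
    endloop
  endfacet
  facet normal 0.0000 0.0000 -1.0000
    outer loop
      vertex 24.512 7.114 0.000
      vertex 16.999 0.649 0.000
      vertex 25.253 16.999 0.000
    endloop
  endfacet
  facet normal 0.6885 0.5924 0.4184
    outer loop
      vertex 25.253 16.999 0.000
      vertex 18.788 24.512 0.000
      vertex 12.951 12.951 25.976
    endloop
  endfacet
  facet normal 0.0679 0.9057 0.4184
    outer loop
      vertex 18.788 24.512 0.000
      vertex 8.903 25.253 0.000
      vertex 12.951 12.951 25.976
    endloop
  endfacet
  facet normal -0.5924 0.6885 0.4184
    outer loop
      vertex 8.903 25.253 0.000
      vertex 1.390 18.788 0.000
      vertex 12.951 12.951 25.976
    endloop
  endfacet
  facet normal -0.9057 0.0679 0.4184
    outer loop
      vertex 1.390 18.788 0.000
      vertex 0.649 8.903 0.000
      vertex 12.951 12.951 25.976
    endloop
  endfacet
  facet normal -0.6885 -0.5924 0.4184
    outer loop
      vertex 0.649 8.903 0.000
      vertex 7.114 1.390 0.000
      vertex 12.951 12.951 25.976
    endloop
  endfacet
  facet normal -0.0679 -0.9057 0.4184
    outer loop
      vertex 7.114 1.390 0.000
      vertex 16.999 0.649 0.000
      vertex 12.951 12.951 25.976
    endloop
  endfacet
  facet normal 0.5924 -0.6885 0.4184
    outer loop
      vertex 16.999 0.649 0.000
      vertex 24.512 7.114 0.000
      vertex 12.951 12.951 25.976
    endloop
  endfacet
  facet normal 0.9057 -0.0679 0.4184
    outer loop
      vertex 24.512 7.114 0.000
      vertex 25.253 16.999 0.000
      vertex 12.951 12.951 25.976
    endloop
  endfacet
endsolid part

The G0 Z moves step by Δz≈4.329 mm. The G1 loops shrink linearly with z, so the solid tapers from its base footprint up to z≈26. Closing with a flat bottom cap and the tapered top and triangulating gives 14 facets — a regular 8-sided pyramid, base circumscribed radius ≈ 13 mm, apex at z ≈ 26 mm.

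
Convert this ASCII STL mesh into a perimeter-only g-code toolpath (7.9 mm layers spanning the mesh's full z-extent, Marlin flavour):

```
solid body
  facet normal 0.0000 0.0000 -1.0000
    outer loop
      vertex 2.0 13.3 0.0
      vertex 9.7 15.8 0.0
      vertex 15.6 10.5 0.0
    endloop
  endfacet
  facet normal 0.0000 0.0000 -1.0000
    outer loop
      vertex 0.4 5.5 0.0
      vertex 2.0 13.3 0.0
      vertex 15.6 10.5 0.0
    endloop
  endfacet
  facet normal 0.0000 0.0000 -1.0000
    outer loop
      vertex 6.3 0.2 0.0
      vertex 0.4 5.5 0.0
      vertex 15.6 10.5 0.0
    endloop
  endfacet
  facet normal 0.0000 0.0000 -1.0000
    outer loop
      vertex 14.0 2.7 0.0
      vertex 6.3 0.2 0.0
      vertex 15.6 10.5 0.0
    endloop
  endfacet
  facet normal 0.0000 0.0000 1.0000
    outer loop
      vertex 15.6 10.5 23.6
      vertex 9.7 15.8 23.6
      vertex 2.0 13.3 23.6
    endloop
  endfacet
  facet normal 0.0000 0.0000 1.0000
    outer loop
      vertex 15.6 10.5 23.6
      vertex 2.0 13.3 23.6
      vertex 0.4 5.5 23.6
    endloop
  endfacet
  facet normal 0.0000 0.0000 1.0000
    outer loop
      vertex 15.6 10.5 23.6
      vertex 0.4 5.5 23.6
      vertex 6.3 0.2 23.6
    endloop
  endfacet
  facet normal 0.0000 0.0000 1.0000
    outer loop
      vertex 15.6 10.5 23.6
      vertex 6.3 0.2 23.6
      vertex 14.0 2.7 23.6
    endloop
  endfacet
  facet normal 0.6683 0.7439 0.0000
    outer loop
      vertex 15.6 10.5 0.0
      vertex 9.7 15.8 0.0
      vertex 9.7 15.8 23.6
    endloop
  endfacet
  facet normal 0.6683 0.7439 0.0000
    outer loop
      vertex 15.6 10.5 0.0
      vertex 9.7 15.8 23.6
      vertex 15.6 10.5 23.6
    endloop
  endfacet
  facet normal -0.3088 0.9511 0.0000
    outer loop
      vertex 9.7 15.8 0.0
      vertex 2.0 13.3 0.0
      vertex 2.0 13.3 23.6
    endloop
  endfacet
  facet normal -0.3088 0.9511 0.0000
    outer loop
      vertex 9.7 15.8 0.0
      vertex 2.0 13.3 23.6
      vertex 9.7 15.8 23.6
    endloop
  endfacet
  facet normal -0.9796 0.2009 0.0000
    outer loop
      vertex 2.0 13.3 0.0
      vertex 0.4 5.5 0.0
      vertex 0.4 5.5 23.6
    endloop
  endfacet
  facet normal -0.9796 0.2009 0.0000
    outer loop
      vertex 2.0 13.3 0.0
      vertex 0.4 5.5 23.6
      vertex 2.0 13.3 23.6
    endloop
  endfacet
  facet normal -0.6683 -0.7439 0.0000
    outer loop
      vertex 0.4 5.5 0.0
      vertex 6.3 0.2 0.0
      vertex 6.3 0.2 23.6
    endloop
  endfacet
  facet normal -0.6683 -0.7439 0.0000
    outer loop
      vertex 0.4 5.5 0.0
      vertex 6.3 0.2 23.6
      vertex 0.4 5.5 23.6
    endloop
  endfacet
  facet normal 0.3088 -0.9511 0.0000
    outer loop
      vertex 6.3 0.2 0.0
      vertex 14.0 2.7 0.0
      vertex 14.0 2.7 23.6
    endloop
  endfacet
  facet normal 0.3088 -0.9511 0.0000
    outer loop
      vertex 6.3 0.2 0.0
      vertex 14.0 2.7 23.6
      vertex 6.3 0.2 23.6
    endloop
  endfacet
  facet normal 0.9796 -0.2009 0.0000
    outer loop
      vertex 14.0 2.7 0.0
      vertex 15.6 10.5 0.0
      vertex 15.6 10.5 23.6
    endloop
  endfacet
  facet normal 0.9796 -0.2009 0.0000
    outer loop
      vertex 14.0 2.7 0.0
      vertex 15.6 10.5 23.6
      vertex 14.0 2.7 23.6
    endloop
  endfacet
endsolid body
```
; perimeter-only toolpath
G21 ; units = mm
G90 ; absolute positioning
G28 ; home
; layer 1
G0 Z7.9
G0 X15.6 Y10.5
G1 X9.7 Y15.8
G1 X2.0 Y13.3
G1 X0.4 Y5.5
G1 X6.3 Y0.2
G1 X14.0 Y2.7
G1 X15.6 Y10.5
; layer 2
G0 Z15.7
G0 X15.6 Y10.5
G1 X9.7 Y15.8
G1 X2.0 Y13.3
G1 X0.4 Y5.5
G1 X6.3 Y0.2
G1 X14.0 Y2.7
G1 X15.6 Y10.5
; layer 3
G0 Z23.6
G0 X15.6 Y10.5
G1 X9.7 Y15.8
G1 X2.0 Y13.3
G1 X0.4 Y5.5
G1 X6.3 Y0.2
G1 X14.0 Y2.7
G1 X15.6 Y10.5
M2 ; end

The solid is a regular 6-sided prism (a cylinder approximated with 6 flat sides), circumscribed radius ≈ 8 mm, height ≈ 23.6 mm. Slicing at Δz = 7.9 mm — 3 equal slices spanning the solid's height, so layer i sits at z = i·h/3 — gives 3 non-empty perimeters. Each is a 6-segment closed polygon; G0 lifts to the layer z and rapids to the start vertex, then G1 traces the edges.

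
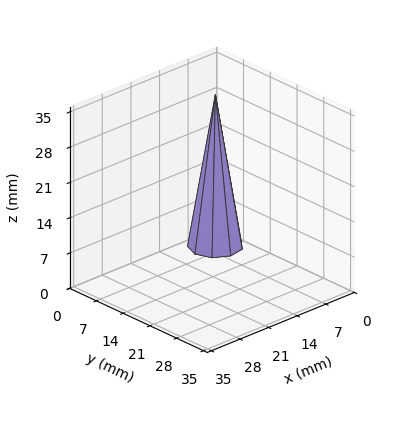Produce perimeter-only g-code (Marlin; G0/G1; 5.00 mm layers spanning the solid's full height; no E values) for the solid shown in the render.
Reading the render: the shape is a regular 9-sided pyramid, base circumscribed radius ≈ 5 mm, apex at z ≈ 30 mm (dimensions read to the nearest mm from the axis ticks). For the g-code, the solid's height is divided into equal slices at the stated Δz and each level perimeter traced with G1 moves after a G0 lift.

; perimeter-only toolpath
G21 ; units = mm
G90 ; absolute positioning
G28 ; home
; layer 1
G0 Z5.00
G0 X9.17 Y5.00
G1 X8.19 Y7.68
G1 X5.72 Y9.10
G1 X2.92 Y8.61
G1 X1.08 Y6.42
G1 X1.08 Y3.57
G1 X2.92 Y1.39
G1 X5.72 Y0.90
G1 X8.19 Y2.32
G1 X9.17 Y5.00
; layer 2
G0 Z10.00
G0 X8.33 Y5.00
G1 X7.55 Y7.14
G1 X5.58 Y8.28
G1 X3.33 Y7.89
G1 X1.87 Y6.14
G1 X1.87 Y3.86
G1 X3.33 Y2.11
G1 X5.58 Y1.72
G1 X7.55 Y2.86
G1 X8.33 Y5.00
; layer 3
G0 Z15.00
G0 X7.50 Y5.00
G1 X6.92 Y6.61
G1 X5.44 Y7.46
G1 X3.75 Y7.17
G1 X2.65 Y5.86
G1 X2.65 Y4.14
G1 X3.75 Y2.83
G1 X5.44 Y2.54
G1 X6.92 Y3.40
G1 X7.50 Y5.00
; layer 4
G0 Z20.00
G0 X6.67 Y5.00
G1 X6.28 Y6.07
G1 X5.29 Y6.64
G1 X4.17 Y6.44
G1 X3.43 Y5.57
G1 X3.43 Y4.43
G1 X4.17 Y3.56
G1 X5.29 Y3.36
G1 X6.28 Y3.93
G1 X6.67 Y5.00
; layer 5
G0 Z25.00
G0 X5.83 Y5.00
G1 X5.64 Y5.54
G1 X5.15 Y5.82
G1 X4.58 Y5.72
G1 X4.22 Y5.29
G1 X4.22 Y4.71
G1 X4.58 Y4.28
G1 X5.15 Y4.18
G1 X5.64 Y4.46
G1 X5.83 Y5.00
M2 ; end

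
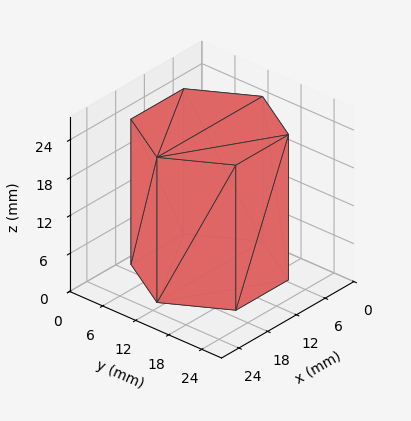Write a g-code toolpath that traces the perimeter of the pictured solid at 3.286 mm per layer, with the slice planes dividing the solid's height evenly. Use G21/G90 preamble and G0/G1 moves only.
Reading the render: the shape is a regular 6-sided prism (a cylinder approximated with 6 flat sides), circumscribed radius ≈ 11 mm, height ≈ 23 mm (dimensions read to the nearest mm from the axis ticks). For the g-code, the solid's height is divided into equal slices at the stated Δz and each level perimeter traced with G1 moves after a G0 lift.

; perimeter-only toolpath
G21 ; units = mm
G90 ; absolute positioning
G28 ; home
; layer 1
G0 Z3.286
G0 X22.000 Y11.000
G1 X16.500 Y20.526
G1 X5.500 Y20.526
G1 X0.000 Y11.000
G1 X5.500 Y1.474
G1 X16.500 Y1.474
G1 X22.000 Y11.000
; layer 2
G0 Z6.571
G0 X22.000 Y11.000
G1 X16.500 Y20.526
G1 X5.500 Y20.526
G1 X0.000 Y11.000
G1 X5.500 Y1.474
G1 X16.500 Y1.474
G1 X22.000 Y11.000
; layer 3
G0 Z9.857
G0 X22.000 Y11.000
G1 X16.500 Y20.526
G1 X5.500 Y20.526
G1 X0.000 Y11.000
G1 X5.500 Y1.474
G1 X16.500 Y1.474
G1 X22.000 Y11.000
; layer 4
G0 Z13.143
G0 X22.000 Y11.000
G1 X16.500 Y20.526
G1 X5.500 Y20.526
G1 X0.000 Y11.000
G1 X5.500 Y1.474
G1 X16.500 Y1.474
G1 X22.000 Y11.000
; layer 5
G0 Z16.429
G0 X22.000 Y11.000
G1 X16.500 Y20.526
G1 X5.500 Y20.526
G1 X0.000 Y11.000
G1 X5.500 Y1.474
G1 X16.500 Y1.474
G1 X22.000 Y11.000
; layer 6
G0 Z19.714
G0 X22.000 Y11.000
G1 X16.500 Y20.526
G1 X5.500 Y20.526
G1 X0.000 Y11.000
G1 X5.500 Y1.474
G1 X16.500 Y1.474
G1 X22.000 Y11.000
; layer 7
G0 Z23.000
G0 X22.000 Y11.000
G1 X16.500 Y20.526
G1 X5.500 Y20.526
G1 X0.000 Y11.000
G1 X5.500 Y1.474
G1 X16.500 Y1.474
G1 X22.000 Y11.000
M2 ; end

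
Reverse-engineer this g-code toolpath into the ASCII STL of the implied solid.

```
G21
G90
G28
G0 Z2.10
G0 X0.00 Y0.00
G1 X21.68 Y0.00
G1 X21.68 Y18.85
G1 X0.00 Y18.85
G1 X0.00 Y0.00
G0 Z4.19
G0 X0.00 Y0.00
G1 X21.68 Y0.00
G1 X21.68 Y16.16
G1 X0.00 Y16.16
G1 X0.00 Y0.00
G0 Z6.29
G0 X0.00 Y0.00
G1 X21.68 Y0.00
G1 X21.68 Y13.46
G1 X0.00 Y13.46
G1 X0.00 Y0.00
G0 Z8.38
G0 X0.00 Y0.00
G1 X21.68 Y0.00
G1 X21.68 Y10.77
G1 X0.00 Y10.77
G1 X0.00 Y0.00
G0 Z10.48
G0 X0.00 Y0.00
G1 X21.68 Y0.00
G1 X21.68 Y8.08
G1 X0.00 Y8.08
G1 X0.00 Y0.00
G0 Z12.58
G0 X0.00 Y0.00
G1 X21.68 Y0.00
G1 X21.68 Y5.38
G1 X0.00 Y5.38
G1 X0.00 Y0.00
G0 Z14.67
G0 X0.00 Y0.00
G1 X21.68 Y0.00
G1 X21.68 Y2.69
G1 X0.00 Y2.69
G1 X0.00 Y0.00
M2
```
solid part
  facet normal 0.0000 0.0000 -1.0000
    outer loop
      vertex 21.68 21.54 0.00
      vertex 21.68 0.00 0.00
      vertex 0.00 0.00 0.00
    endloop
  endfacet
  facet normal 0.0000 0.0000 -1.0000
    outer loop
      vertex 0.00 21.54 0.00
      vertex 21.68 21.54 0.00
      vertex 0.00 0.00 0.00
    endloop
  endfacet
  facet normal 0.0000 -1.0000 0.0000
    outer loop
      vertex 0.00 0.00 0.00
      vertex 21.68 0.00 0.00
      vertex 21.68 0.00 16.77
    endloop
  endfacet
  facet normal 0.0000 -1.0000 0.0000
    outer loop
      vertex 0.00 0.00 0.00
      vertex 21.68 0.00 16.77
      vertex 0.00 0.00 16.77
    endloop
  endfacet
  facet normal 0.0000 0.6143 0.7891
    outer loop
      vertex 0.00 0.00 16.77
      vertex 21.68 0.00 16.77
      vertex 21.68 21.54 0.00
    endloop
  endfacet
  facet normal 0.0000 0.6143 0.7891
    outer loop
      vertex 0.00 0.00 16.77
      vertex 21.68 21.54 0.00
      vertex 0.00 21.54 0.00
    endloop
  endfacet
  facet normal -1.0000 0.0000 0.0000
    outer loop
      vertex 0.00 0.00 16.77
      vertex 0.00 21.54 0.00
      vertex 0.00 0.00 0.00
    endloop
  endfacet
  facet normal 1.0000 0.0000 0.0000
    outer loop
      vertex 21.68 0.00 0.00
      vertex 21.68 21.54 0.00
      vertex 21.68 0.00 16.77
    endloop
  endfacet
endsolid part

The G0 Z moves step by Δz≈2.10 mm. The G1 loops shrink linearly with z, so the solid tapers from its base footprint up to z≈16.8. Closing with a flat bottom cap and the tapered top and triangulating gives 8 facets — a wedge (ramp): 21.7 × 21.5 mm base, rising to 16.8 mm along the y=0 edge and sloping linearly to z=0 at y=21.5.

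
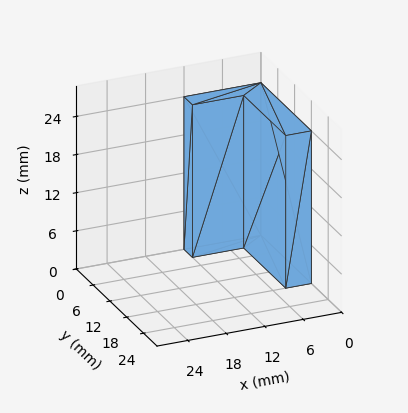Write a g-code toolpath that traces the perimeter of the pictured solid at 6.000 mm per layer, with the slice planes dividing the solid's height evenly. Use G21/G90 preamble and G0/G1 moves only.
Reading the render: the shape is an L-shaped prism: outer 12 × 18 mm, arm thicknesses ≈ 3 mm (horizontal) and 4 mm (vertical), extruded 24 mm in z (dimensions read to the nearest mm from the axis ticks). For the g-code, the solid's height is divided into equal slices at the stated Δz and each level perimeter traced with G1 moves after a G0 lift.

; perimeter-only toolpath
G21 ; units = mm
G90 ; absolute positioning
G28 ; home
; layer 1
G0 Z6.000
G0 X0.000 Y0.000
G1 X12.000 Y0.000
G1 X12.000 Y3.000
G1 X4.000 Y3.000
G1 X4.000 Y18.000
G1 X0.000 Y18.000
G1 X0.000 Y0.000
; layer 2
G0 Z12.000
G0 X0.000 Y0.000
G1 X12.000 Y0.000
G1 X12.000 Y3.000
G1 X4.000 Y3.000
G1 X4.000 Y18.000
G1 X0.000 Y18.000
G1 X0.000 Y0.000
; layer 3
G0 Z18.000
G0 X0.000 Y0.000
G1 X12.000 Y0.000
G1 X12.000 Y3.000
G1 X4.000 Y3.000
G1 X4.000 Y18.000
G1 X0.000 Y18.000
G1 X0.000 Y0.000
; layer 4
G0 Z24.000
G0 X0.000 Y0.000
G1 X12.000 Y0.000
G1 X12.000 Y3.000
G1 X4.000 Y3.000
G1 X4.000 Y18.000
G1 X0.000 Y18.000
G1 X0.000 Y0.000
M2 ; end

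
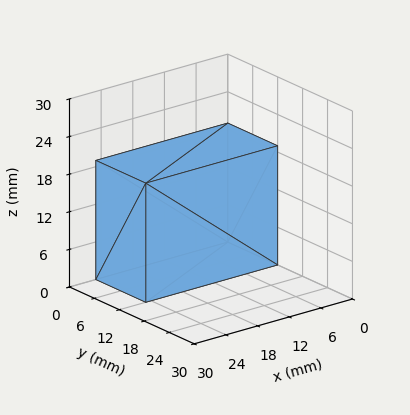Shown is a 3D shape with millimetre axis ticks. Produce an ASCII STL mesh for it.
Reading the render: the shape is a rectangular box, roughly 25 × 12 mm footprint and 19 mm tall (dimensions read to the nearest mm from the axis ticks). For the STL, each face is triangulated and given an outward normal.

solid part
  facet normal 0.0000 0.0000 -1.0000
    outer loop
      vertex 25.00 12.00 0.00
      vertex 25.00 0.00 0.00
      vertex 0.00 0.00 0.00
    endloop
  endfacet
  facet normal 0.0000 0.0000 -1.0000
    outer loop
      vertex 0.00 12.00 0.00
      vertex 25.00 12.00 0.00
      vertex 0.00 0.00 0.00
    endloop
  endfacet
  facet normal 0.0000 0.0000 1.0000
    outer loop
      vertex 0.00 0.00 19.00
      vertex 25.00 0.00 19.00
      vertex 25.00 12.00 19.00
    endloop
  endfacet
  facet normal 0.0000 0.0000 1.0000
    outer loop
      vertex 0.00 0.00 19.00
      vertex 25.00 12.00 19.00
      vertex 0.00 12.00 19.00
    endloop
  endfacet
  facet normal 0.0000 -1.0000 0.0000
    outer loop
      vertex 0.00 0.00 0.00
      vertex 25.00 0.00 0.00
      vertex 25.00 0.00 19.00
    endloop
  endfacet
  facet normal 0.0000 -1.0000 0.0000
    outer loop
      vertex 0.00 0.00 0.00
      vertex 25.00 0.00 19.00
      vertex 0.00 0.00 19.00
    endloop
  endfacet
  facet normal 0.0000 1.0000 0.0000
    outer loop
      vertex 25.00 12.00 19.00
      vertex 25.00 12.00 0.00
      vertex 0.00 12.00 0.00
    endloop
  endfacet
  facet normal 0.0000 1.0000 0.0000
    outer loop
      vertex 0.00 12.00 19.00
      vertex 25.00 12.00 19.00
      vertex 0.00 12.00 0.00
    endloop
  endfacet
  facet normal -1.0000 0.0000 0.0000
    outer loop
      vertex 0.00 12.00 19.00
      vertex 0.00 12.00 0.00
      vertex 0.00 0.00 0.00
    endloop
  endfacet
  facet normal -1.0000 0.0000 0.0000
    outer loop
      vertex 0.00 0.00 19.00
      vertex 0.00 12.00 19.00
      vertex 0.00 0.00 0.00
    endloop
  endfacet
  facet normal 1.0000 0.0000 0.0000
    outer loop
      vertex 25.00 0.00 0.00
      vertex 25.00 12.00 0.00
      vertex 25.00 12.00 19.00
    endloop
  endfacet
  facet normal 1.0000 0.0000 0.0000
    outer loop
      vertex 25.00 0.00 0.00
      vertex 25.00 12.00 19.00
      vertex 25.00 0.00 19.00
    endloop
  endfacet
endsolid part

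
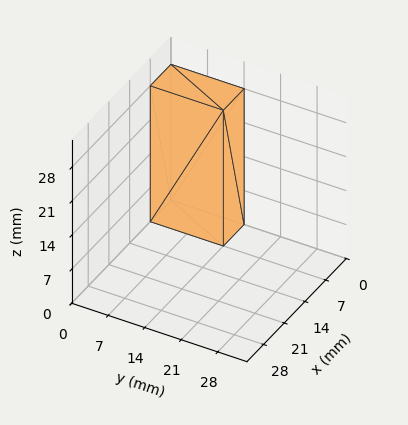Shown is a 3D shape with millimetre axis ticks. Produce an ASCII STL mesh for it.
Reading the render: the shape is a rectangular box, roughly 7 × 14 mm footprint and 28 mm tall (dimensions read to the nearest mm from the axis ticks). For the STL, each face is triangulated and given an outward normal.

solid part
  facet normal 0.0000 0.0000 -1.0000
    outer loop
      vertex 7.000 14.000 0.000
      vertex 7.000 0.000 0.000
      vertex 0.000 0.000 0.000
    endloop
  endfacet
  facet normal 0.0000 0.0000 -1.0000
    outer loop
      vertex 0.000 14.000 0.000
      vertex 7.000 14.000 0.000
      vertex 0.000 0.000 0.000
    endloop
  endfacet
  facet normal 0.0000 0.0000 1.0000
    outer loop
      vertex 0.000 0.000 28.000
      vertex 7.000 0.000 28.000
      vertex 7.000 14.000 28.000
    endloop
  endfacet
  facet normal 0.0000 0.0000 1.0000
    outer loop
      vertex 0.000 0.000 28.000
      vertex 7.000 14.000 28.000
      vertex 0.000 14.000 28.000
    endloop
  endfacet
  facet normal 0.0000 -1.0000 0.0000
    outer loop
      vertex 0.000 0.000 0.000
      vertex 7.000 0.000 0.000
      vertex 7.000 0.000 28.000
    endloop
  endfacet
  facet normal 0.0000 -1.0000 0.0000
    outer loop
      vertex 0.000 0.000 0.000
      vertex 7.000 0.000 28.000
      vertex 0.000 0.000 28.000
    endloop
  endfacet
  facet normal 0.0000 1.0000 0.0000
    outer loop
      vertex 7.000 14.000 28.000
      vertex 7.000 14.000 0.000
      vertex 0.000 14.000 0.000
    endloop
  endfacet
  facet normal 0.0000 1.0000 0.0000
    outer loop
      vertex 0.000 14.000 28.000
      vertex 7.000 14.000 28.000
      vertex 0.000 14.000 0.000
    endloop
  endfacet
  facet normal -1.0000 0.0000 0.0000
    outer loop
      vertex 0.000 14.000 28.000
      vertex 0.000 14.000 0.000
      vertex 0.000 0.000 0.000
    endloop
  endfacet
  facet normal -1.0000 0.0000 0.0000
    outer loop
      vertex 0.000 0.000 28.000
      vertex 0.000 14.000 28.000
      vertex 0.000 0.000 0.000
    endloop
  endfacet
  facet normal 1.0000 0.0000 0.0000
    outer loop
      vertex 7.000 0.000 0.000
      vertex 7.000 14.000 0.000
      vertex 7.000 14.000 28.000
    endloop
  endfacet
  facet normal 1.0000 0.0000 0.0000
    outer loop
      vertex 7.000 0.000 0.000
      vertex 7.000 14.000 28.000
      vertex 7.000 0.000 28.000
    endloop
  endfacet
endsolid part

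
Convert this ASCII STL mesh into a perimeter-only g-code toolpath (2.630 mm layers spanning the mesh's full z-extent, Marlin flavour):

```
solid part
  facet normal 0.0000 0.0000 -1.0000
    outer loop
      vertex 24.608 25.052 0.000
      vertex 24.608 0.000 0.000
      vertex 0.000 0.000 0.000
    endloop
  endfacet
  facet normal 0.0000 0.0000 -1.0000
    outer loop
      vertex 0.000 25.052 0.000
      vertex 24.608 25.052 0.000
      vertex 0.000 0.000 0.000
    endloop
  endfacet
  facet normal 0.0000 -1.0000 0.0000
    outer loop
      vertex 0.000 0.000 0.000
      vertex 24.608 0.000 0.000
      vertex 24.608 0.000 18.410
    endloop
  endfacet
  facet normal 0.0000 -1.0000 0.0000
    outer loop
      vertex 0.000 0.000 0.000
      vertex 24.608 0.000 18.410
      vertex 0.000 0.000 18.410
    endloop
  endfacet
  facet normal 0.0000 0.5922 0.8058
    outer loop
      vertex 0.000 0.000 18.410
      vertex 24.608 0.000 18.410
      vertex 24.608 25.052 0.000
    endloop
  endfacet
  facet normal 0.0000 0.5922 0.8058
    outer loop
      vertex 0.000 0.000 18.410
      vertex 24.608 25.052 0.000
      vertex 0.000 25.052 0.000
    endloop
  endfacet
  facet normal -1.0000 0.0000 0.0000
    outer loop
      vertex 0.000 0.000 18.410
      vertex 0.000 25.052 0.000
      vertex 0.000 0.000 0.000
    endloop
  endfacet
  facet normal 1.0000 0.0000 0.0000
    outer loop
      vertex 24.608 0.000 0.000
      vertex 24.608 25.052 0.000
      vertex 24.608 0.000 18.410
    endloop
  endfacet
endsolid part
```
; perimeter-only toolpath
G21 ; units = mm
G90 ; absolute positioning
G28 ; home
; layer 1
G0 Z2.630
G0 X0.000 Y0.000
G1 X24.608 Y0.000
G1 X24.608 Y21.473
G1 X0.000 Y21.473
G1 X0.000 Y0.000
; layer 2
G0 Z5.260
G0 X0.000 Y0.000
G1 X24.608 Y0.000
G1 X24.608 Y17.894
G1 X0.000 Y17.894
G1 X0.000 Y0.000
; layer 3
G0 Z7.890
G0 X0.000 Y0.000
G1 X24.608 Y0.000
G1 X24.608 Y14.315
G1 X0.000 Y14.315
G1 X0.000 Y0.000
; layer 4
G0 Z10.520
G0 X0.000 Y0.000
G1 X24.608 Y0.000
G1 X24.608 Y10.737
G1 X0.000 Y10.737
G1 X0.000 Y0.000
; layer 5
G0 Z13.150
G0 X0.000 Y0.000
G1 X24.608 Y0.000
G1 X24.608 Y7.158
G1 X0.000 Y7.158
G1 X0.000 Y0.000
; layer 6
G0 Z15.780
G0 X0.000 Y0.000
G1 X24.608 Y0.000
G1 X24.608 Y3.579
G1 X0.000 Y3.579
G1 X0.000 Y0.000
M2 ; end

The solid is a wedge (ramp): 24.6 × 25.1 mm base, rising to 18.4 mm along the y=0 edge and sloping linearly to z=0 at y=25.1. Slicing at Δz = 2.630 mm — 7 equal slices spanning the solid's height, so layer i sits at z = i·h/7 — gives 6 non-empty perimeters. Each is a 4-segment closed polygon; G0 lifts to the layer z and rapids to the start vertex, then G1 traces the edges. The cross-section shrinks linearly with z (the slice at the apex is degenerate and omitted).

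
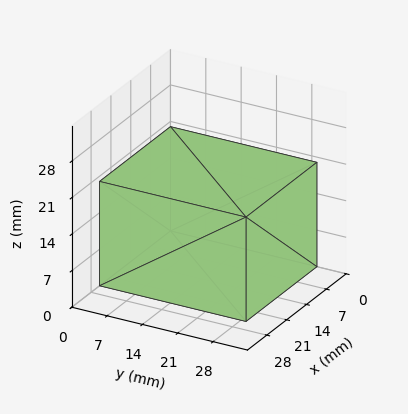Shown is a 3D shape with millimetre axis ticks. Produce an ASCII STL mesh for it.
Reading the render: the shape is a rectangular box, roughly 25 × 29 mm footprint and 20 mm tall (dimensions read to the nearest mm from the axis ticks). For the STL, each face is triangulated and given an outward normal.

solid part
  facet normal 0.0000 0.0000 -1.0000
    outer loop
      vertex 25.0 29.0 0.0
      vertex 25.0 0.0 0.0
      vertex 0.0 0.0 0.0
    endloop
  endfacet
  facet normal 0.0000 0.0000 -1.0000
    outer loop
      vertex 0.0 29.0 0.0
      vertex 25.0 29.0 0.0
      vertex 0.0 0.0 0.0
    endloop
  endfacet
  facet normal 0.0000 0.0000 1.0000
    outer loop
      vertex 0.0 0.0 20.0
      vertex 25.0 0.0 20.0
      vertex 25.0 29.0 20.0
    endloop
  endfacet
  facet normal 0.0000 0.0000 1.0000
    outer loop
      vertex 0.0 0.0 20.0
      vertex 25.0 29.0 20.0
      vertex 0.0 29.0 20.0
    endloop
  endfacet
  facet normal 0.0000 -1.0000 0.0000
    outer loop
      vertex 0.0 0.0 0.0
      vertex 25.0 0.0 0.0
      vertex 25.0 0.0 20.0
    endloop
  endfacet
  facet normal 0.0000 -1.0000 0.0000
    outer loop
      vertex 0.0 0.0 0.0
      vertex 25.0 0.0 20.0
      vertex 0.0 0.0 20.0
    endloop
  endfacet
  facet normal 0.0000 1.0000 0.0000
    outer loop
      vertex 25.0 29.0 20.0
      vertex 25.0 29.0 0.0
      vertex 0.0 29.0 0.0
    endloop
  endfacet
  facet normal 0.0000 1.0000 0.0000
    outer loop
      vertex 0.0 29.0 20.0
      vertex 25.0 29.0 20.0
      vertex 0.0 29.0 0.0
    endloop
  endfacet
  facet normal -1.0000 0.0000 0.0000
    outer loop
      vertex 0.0 29.0 20.0
      vertex 0.0 29.0 0.0
      vertex 0.0 0.0 0.0
    endloop
  endfacet
  facet normal -1.0000 0.0000 0.0000
    outer loop
      vertex 0.0 0.0 20.0
      vertex 0.0 29.0 20.0
      vertex 0.0 0.0 0.0
    endloop
  endfacet
  facet normal 1.0000 0.0000 0.0000
    outer loop
      vertex 25.0 0.0 0.0
      vertex 25.0 29.0 0.0
      vertex 25.0 29.0 20.0
    endloop
  endfacet
  facet normal 1.0000 0.0000 0.0000
    outer loop
      vertex 25.0 0.0 0.0
      vertex 25.0 29.0 20.0
      vertex 25.0 0.0 20.0
    endloop
  endfacet
endsolid part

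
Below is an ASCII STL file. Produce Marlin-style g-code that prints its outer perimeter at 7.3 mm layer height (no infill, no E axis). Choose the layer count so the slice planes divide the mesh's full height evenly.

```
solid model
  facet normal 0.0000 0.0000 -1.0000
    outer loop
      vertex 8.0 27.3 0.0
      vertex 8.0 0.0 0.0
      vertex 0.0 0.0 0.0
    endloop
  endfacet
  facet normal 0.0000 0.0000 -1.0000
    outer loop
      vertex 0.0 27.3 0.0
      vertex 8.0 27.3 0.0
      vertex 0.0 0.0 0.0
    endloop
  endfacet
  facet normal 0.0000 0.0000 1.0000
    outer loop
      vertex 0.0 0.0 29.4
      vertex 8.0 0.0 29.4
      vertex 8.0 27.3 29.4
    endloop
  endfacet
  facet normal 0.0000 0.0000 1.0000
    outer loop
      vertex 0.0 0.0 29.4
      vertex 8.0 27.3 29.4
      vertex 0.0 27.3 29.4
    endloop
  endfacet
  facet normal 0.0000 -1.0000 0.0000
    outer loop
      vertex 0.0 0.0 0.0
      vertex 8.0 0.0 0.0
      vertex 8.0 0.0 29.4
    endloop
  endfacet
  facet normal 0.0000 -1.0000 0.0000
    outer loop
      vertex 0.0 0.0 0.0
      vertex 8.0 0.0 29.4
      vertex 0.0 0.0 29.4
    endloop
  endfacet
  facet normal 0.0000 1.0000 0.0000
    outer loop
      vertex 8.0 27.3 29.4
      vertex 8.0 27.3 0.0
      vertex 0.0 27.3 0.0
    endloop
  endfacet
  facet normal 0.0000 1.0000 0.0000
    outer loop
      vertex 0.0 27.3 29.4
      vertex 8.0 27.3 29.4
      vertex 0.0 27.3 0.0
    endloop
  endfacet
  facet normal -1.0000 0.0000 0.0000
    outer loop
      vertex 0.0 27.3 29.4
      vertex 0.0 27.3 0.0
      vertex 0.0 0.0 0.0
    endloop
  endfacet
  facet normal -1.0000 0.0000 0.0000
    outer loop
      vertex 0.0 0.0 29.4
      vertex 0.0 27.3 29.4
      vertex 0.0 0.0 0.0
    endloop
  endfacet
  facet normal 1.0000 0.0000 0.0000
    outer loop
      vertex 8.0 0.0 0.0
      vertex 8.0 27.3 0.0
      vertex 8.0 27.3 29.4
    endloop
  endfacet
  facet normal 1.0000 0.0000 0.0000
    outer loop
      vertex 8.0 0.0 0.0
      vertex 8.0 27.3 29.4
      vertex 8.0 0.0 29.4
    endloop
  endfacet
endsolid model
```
; perimeter-only toolpath
G21 ; units = mm
G90 ; absolute positioning
G28 ; home
; layer 1
G0 Z7.3
G0 X0.0 Y0.0
G1 X8.0 Y0.0
G1 X8.0 Y27.3
G1 X0.0 Y27.3
G1 X0.0 Y0.0
; layer 2
G0 Z14.7
G0 X0.0 Y0.0
G1 X8.0 Y0.0
G1 X8.0 Y27.3
G1 X0.0 Y27.3
G1 X0.0 Y0.0
; layer 3
G0 Z22.0
G0 X0.0 Y0.0
G1 X8.0 Y0.0
G1 X8.0 Y27.3
G1 X0.0 Y27.3
G1 X0.0 Y0.0
; layer 4
G0 Z29.4
G0 X0.0 Y0.0
G1 X8.0 Y0.0
G1 X8.0 Y27.3
G1 X0.0 Y27.3
G1 X0.0 Y0.0
M2 ; end

The solid is a rectangular box, roughly 8 × 27.3 mm footprint and 29.4 mm tall. Slicing at Δz = 7.3 mm — 4 equal slices spanning the solid's height, so layer i sits at z = i·h/4 — gives 4 non-empty perimeters. Each is a 4-segment closed polygon; G0 lifts to the layer z and rapids to the start vertex, then G1 traces the edges.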